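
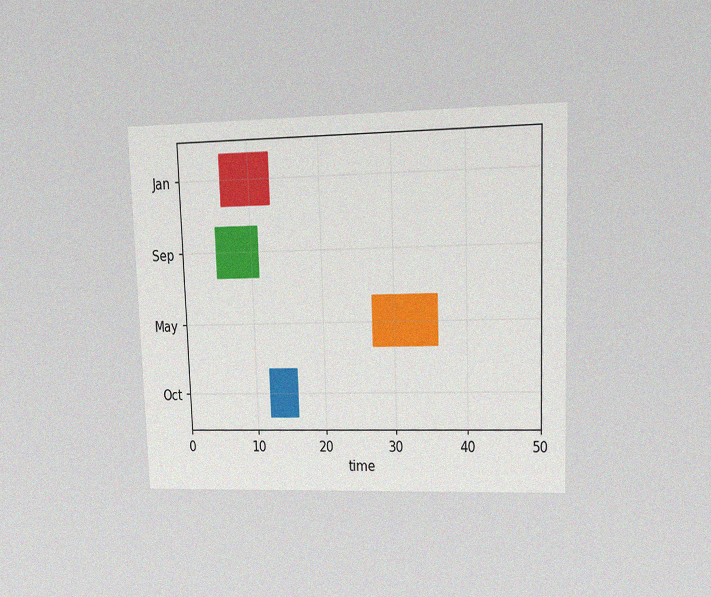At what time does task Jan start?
The chart is tilted about 2° counter-clockwise and viewed at a slight angle, with some photo noise. The Jan bar begins at t=6.

6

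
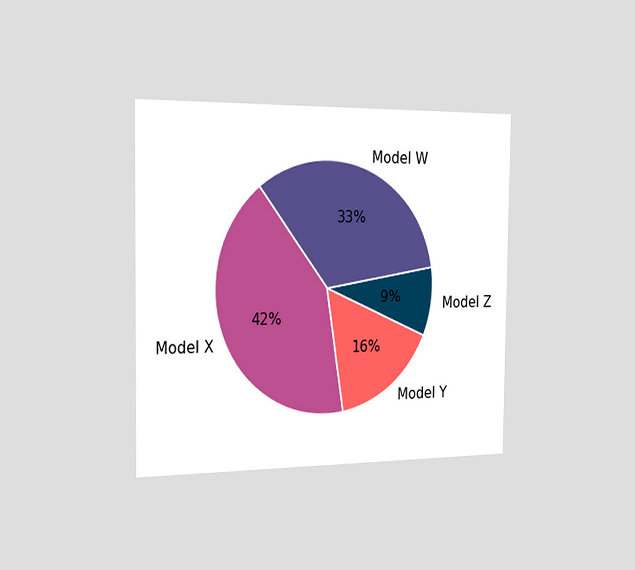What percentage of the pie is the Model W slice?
33%

The chart is viewed slightly from the left. The Model W slice takes up 33% of the pie.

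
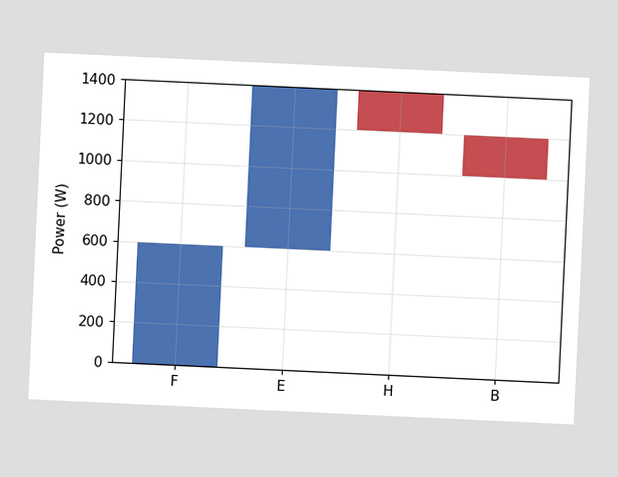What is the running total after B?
The chart is tilted about 3° clockwise. After B the running total reaches 1000W.

1000W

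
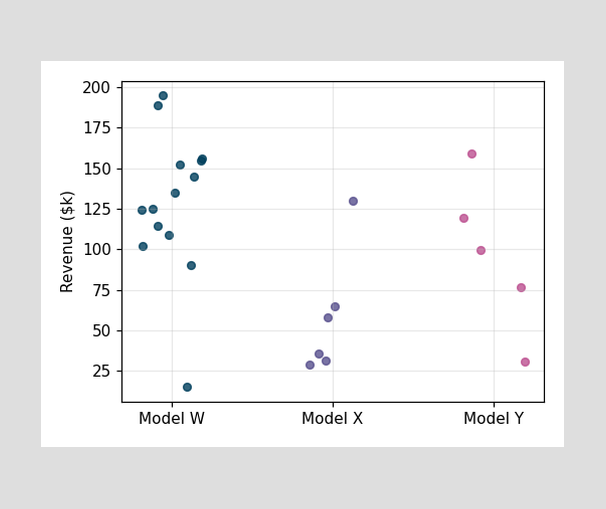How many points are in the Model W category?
14

Counting the markers in the Model W column gives 14.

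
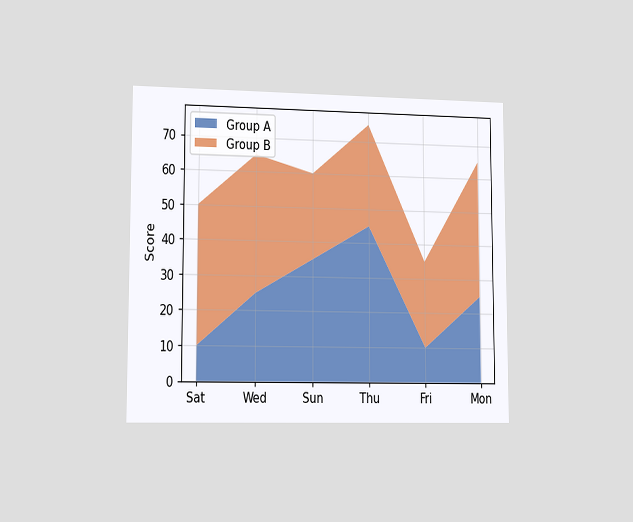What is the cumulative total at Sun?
The chart is viewed slightly from the left. The stacked total at Sun reaches 60.

60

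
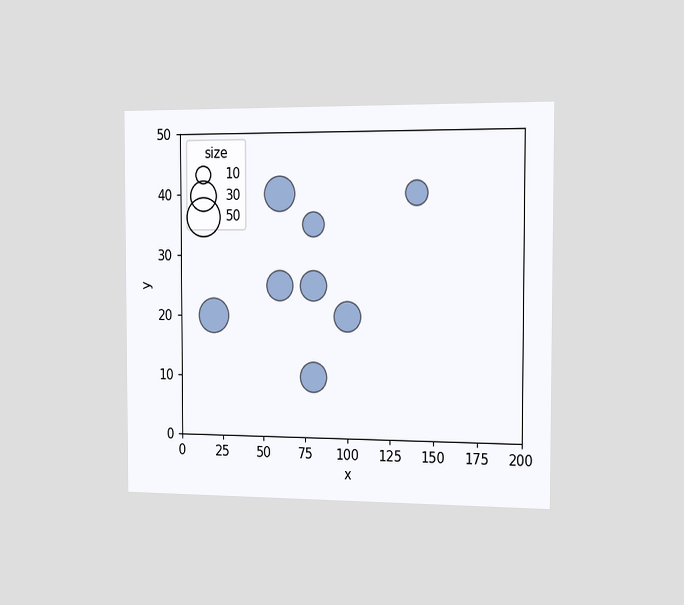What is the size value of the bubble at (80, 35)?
The chart is viewed slightly from the right. Matching the bubble at (80, 35) against the size legend gives 20.

20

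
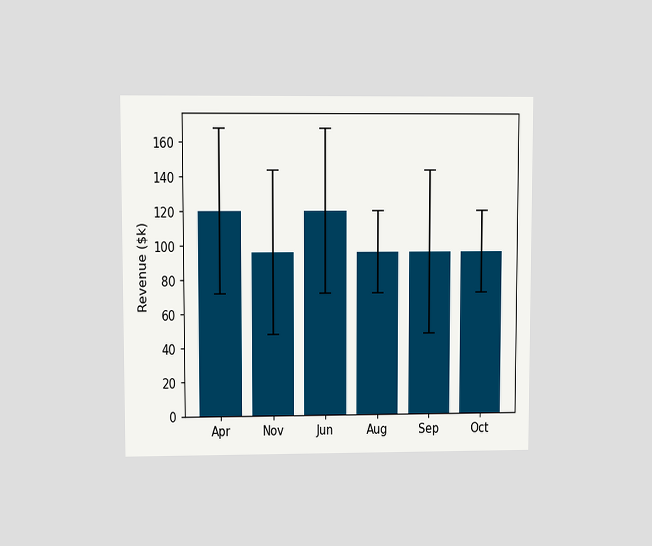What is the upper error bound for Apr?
$168k

The chart is viewed at a slight angle. The Apr bar's upper whisker reaches $168k.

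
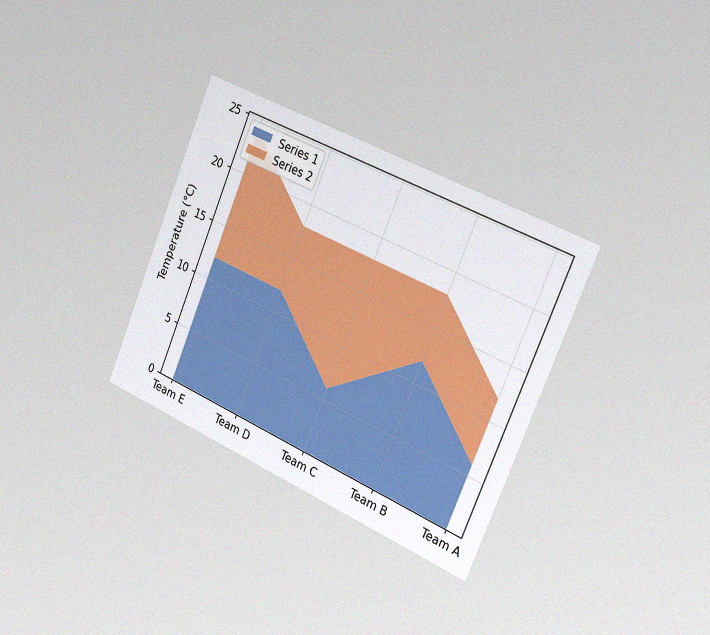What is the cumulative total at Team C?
18°C

The chart is tilted about 23° clockwise and viewed slightly from the right, with some photo noise. The stacked total at Team C reaches 18°C.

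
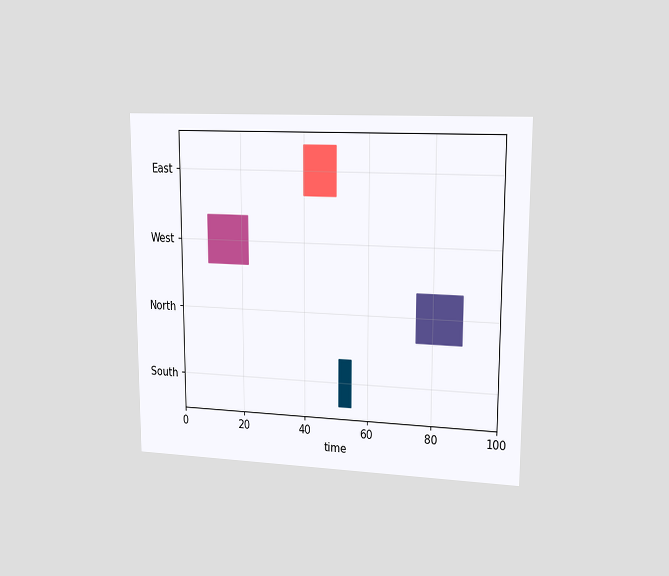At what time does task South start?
51

The chart is viewed slightly from the right. The South bar begins at t=51.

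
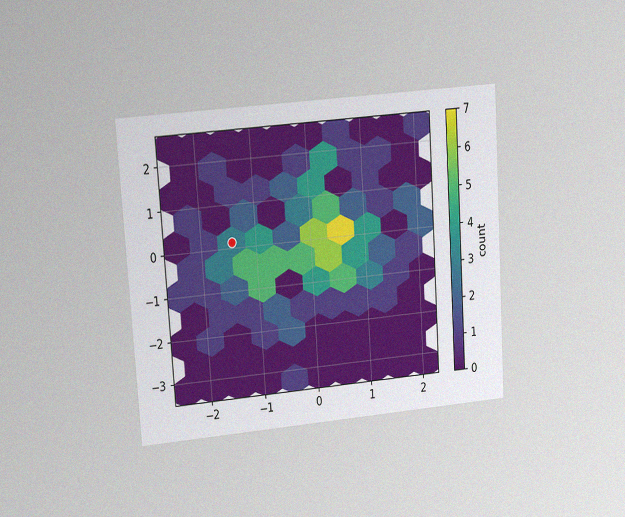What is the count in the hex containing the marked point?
The chart is tilted about 4° counter-clockwise and viewed at a slight angle, with some photo noise. The marked hex reads 3 on the colorbar.

3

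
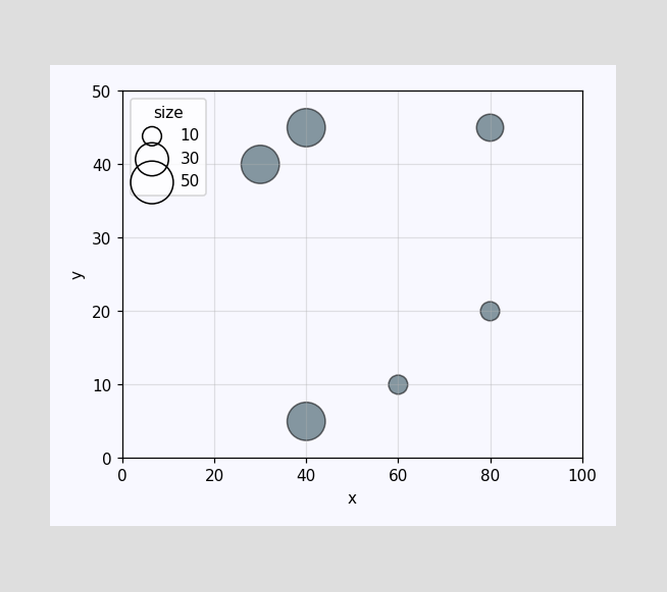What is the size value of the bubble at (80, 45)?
Matching the bubble at (80, 45) against the size legend gives 20.

20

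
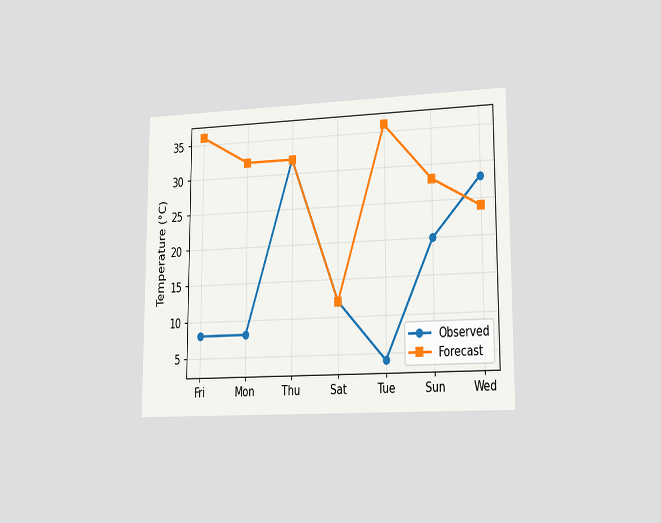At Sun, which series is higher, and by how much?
Forecast, by 8°C

The chart is viewed slightly from the right. At Sun, Forecast sits above the other line by 8°C.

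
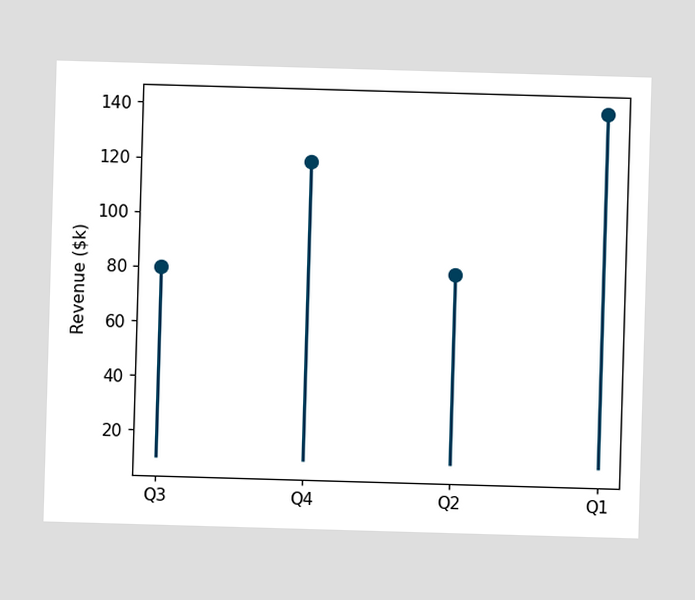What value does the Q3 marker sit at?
The Q3 marker sits at $80k.

$80k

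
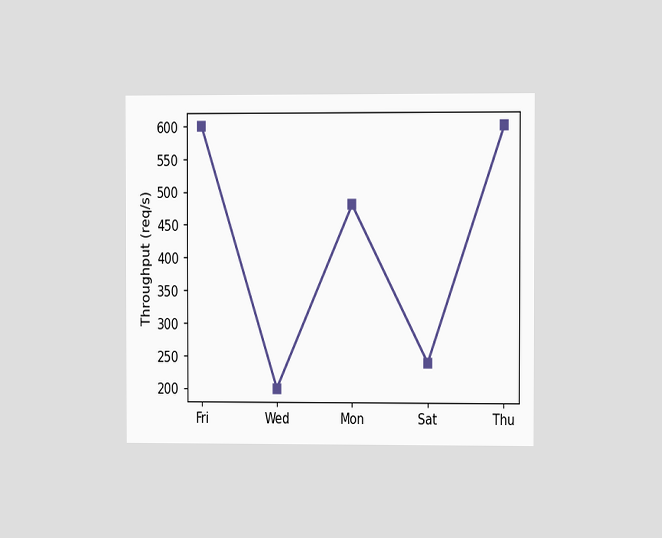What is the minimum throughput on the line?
The chart is viewed at a slight angle. The lowest point is at Wed, and reading across to the y-axis gives 200req/s.

200req/s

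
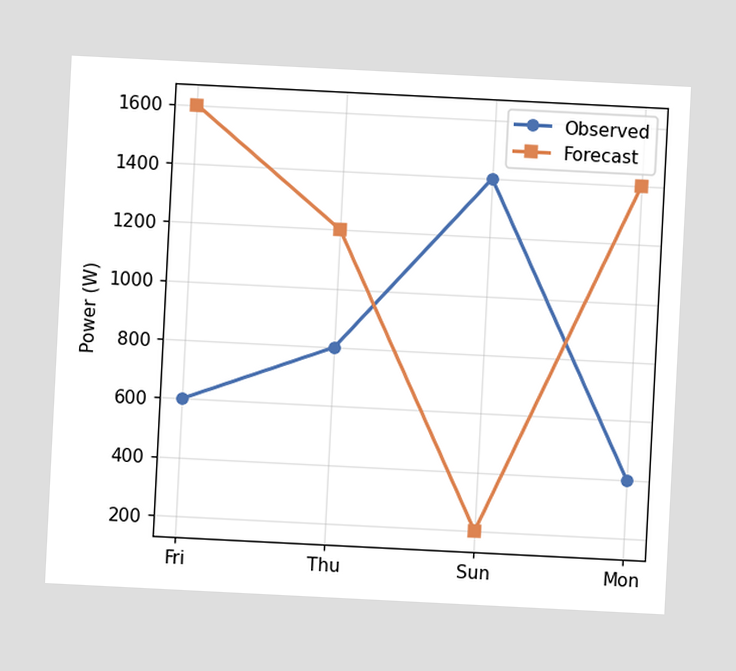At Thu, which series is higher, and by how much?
Forecast, by 400W

The chart is tilted about 3° clockwise. At Thu, Forecast sits above the other line by 400W.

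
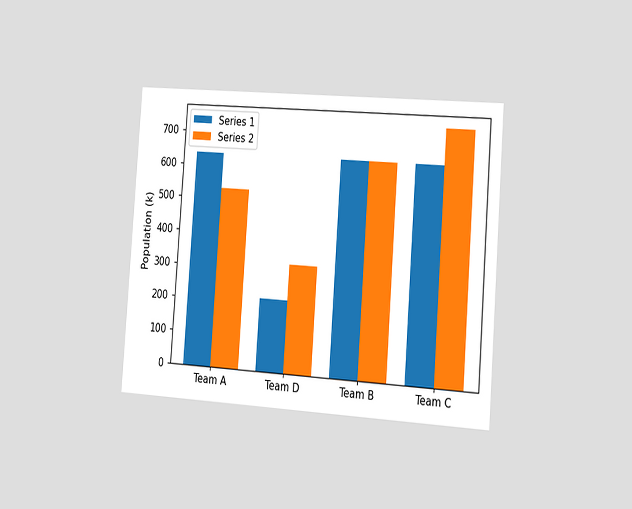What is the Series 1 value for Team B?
The chart is tilted about 4° clockwise and viewed slightly from the right. The Series 1 bar at Team B reaches 636k on the y-axis.

636k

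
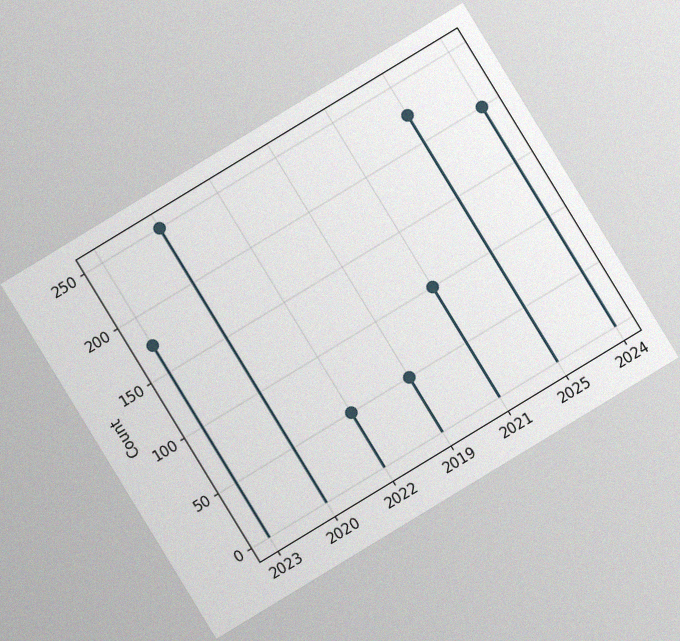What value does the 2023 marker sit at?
The chart is tilted about 31° counter-clockwise, with some photo noise. The 2023 marker sits at 175.

175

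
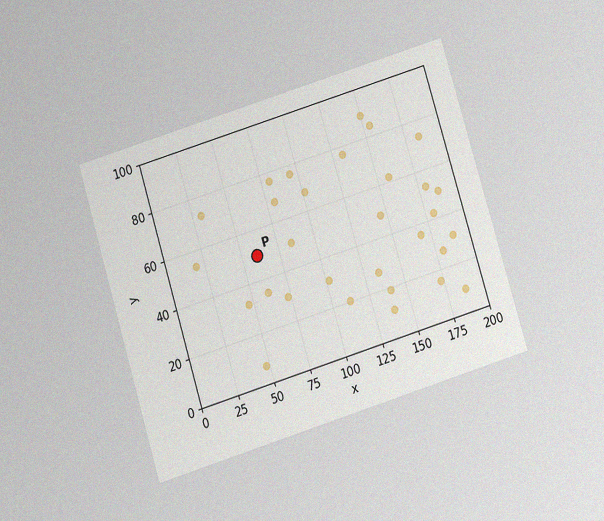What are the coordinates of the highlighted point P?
(60, 50)

The chart is tilted about 17° counter-clockwise and viewed slightly from below, with some photo noise. Following the gridlines from P to each axis, P sits at (60, 50).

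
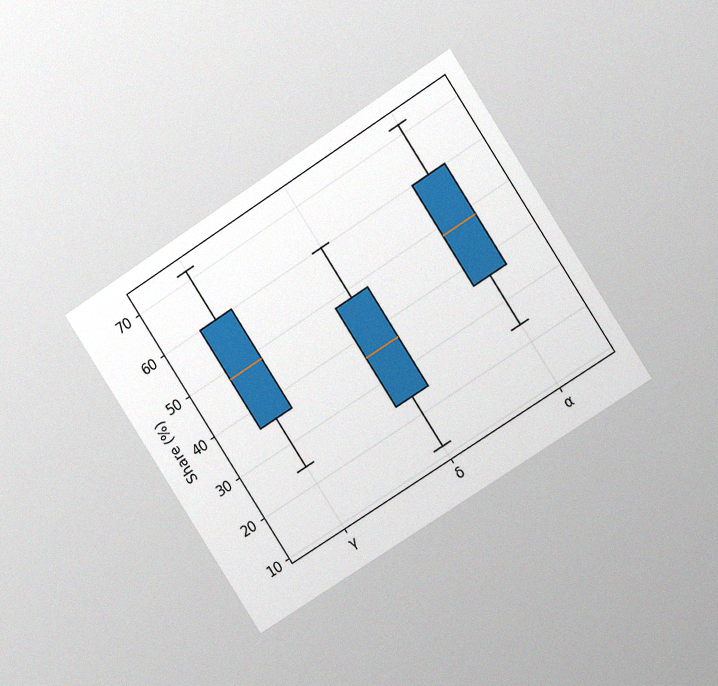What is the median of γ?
48%

The chart is tilted about 33° counter-clockwise and viewed at a slight angle, with some photo noise. The median line in the γ box sits at 48%.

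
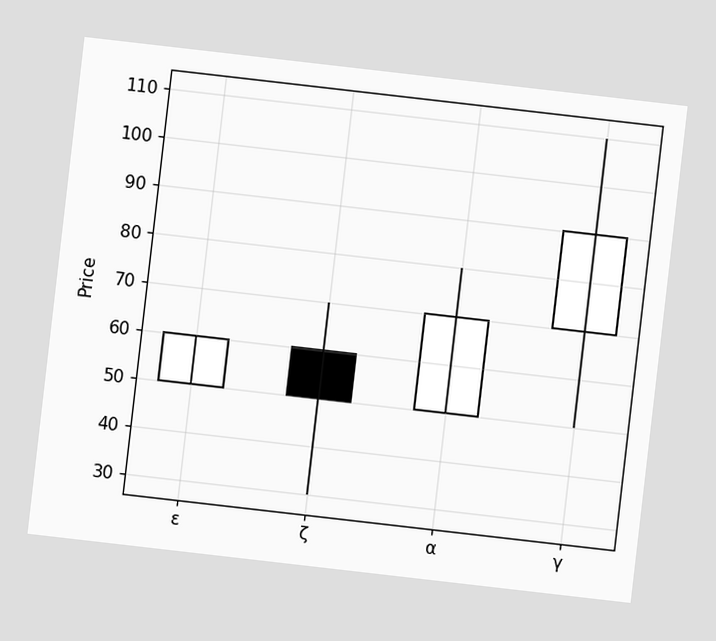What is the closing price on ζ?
50

The chart is tilted about 7° clockwise. The ζ candle closes at 50.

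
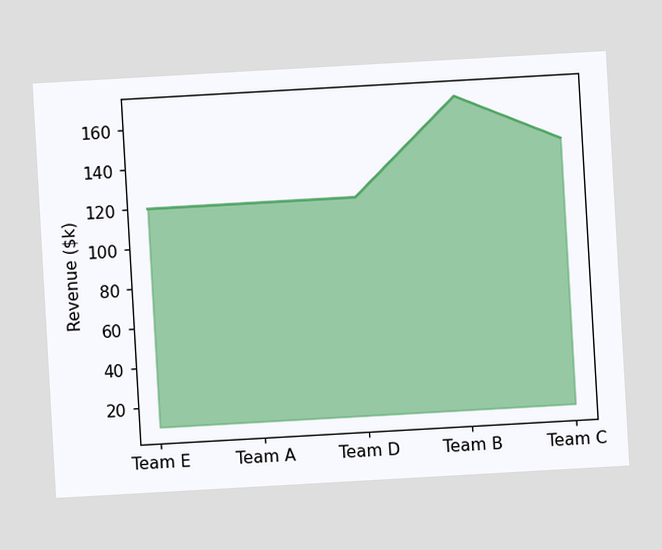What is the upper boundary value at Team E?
The chart is tilted about 3° counter-clockwise. At Team E the upper boundary is at $120k.

$120k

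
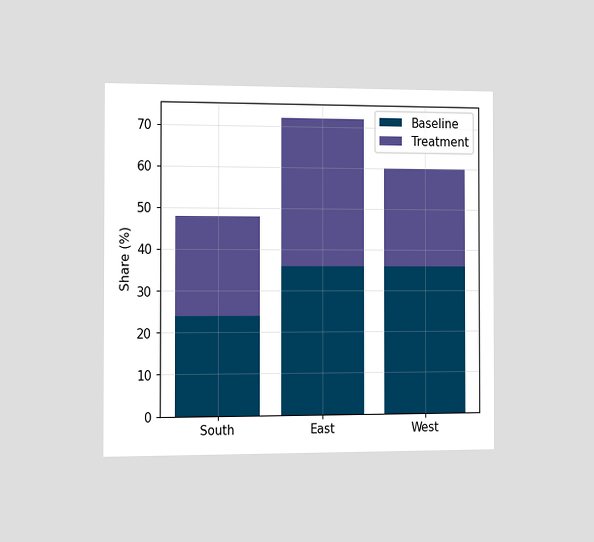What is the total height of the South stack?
The chart is viewed slightly from the left. The South stack's top reaches 48% on the y-axis.

48%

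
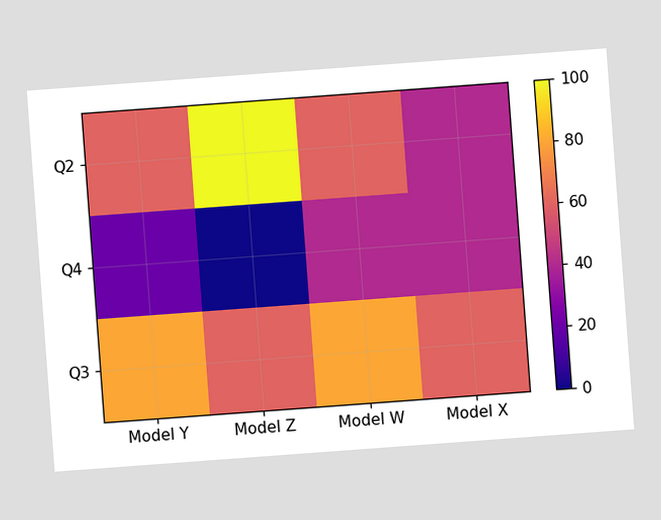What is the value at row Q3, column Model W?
80

The chart is tilted about 4° counter-clockwise. Matching cell (Q3, Model W) against the colorbar gives 80.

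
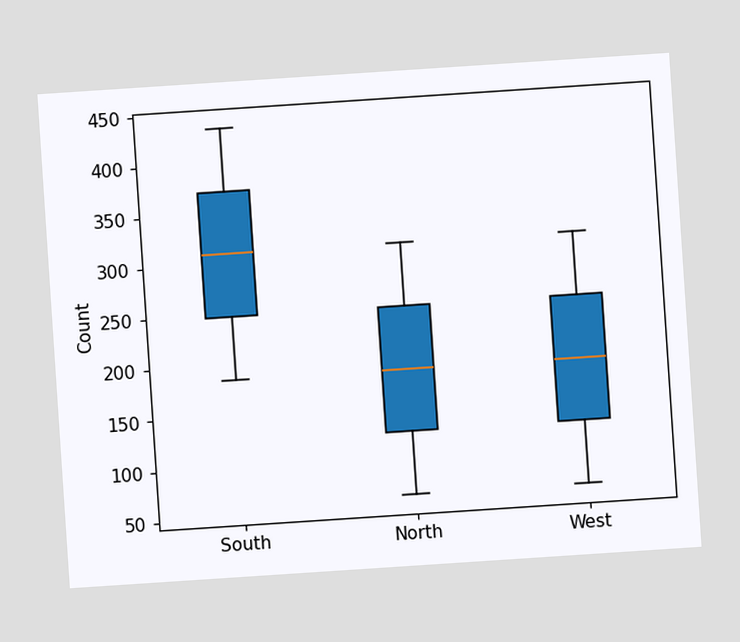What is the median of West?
The chart is tilted about 4° counter-clockwise. The median line in the West box sits at 186.

186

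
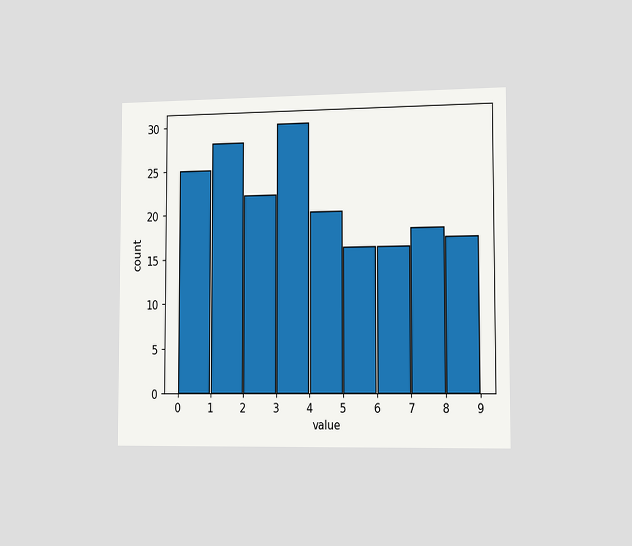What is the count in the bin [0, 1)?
25

The chart is viewed slightly from the right. The [0, 1) bin has height 25.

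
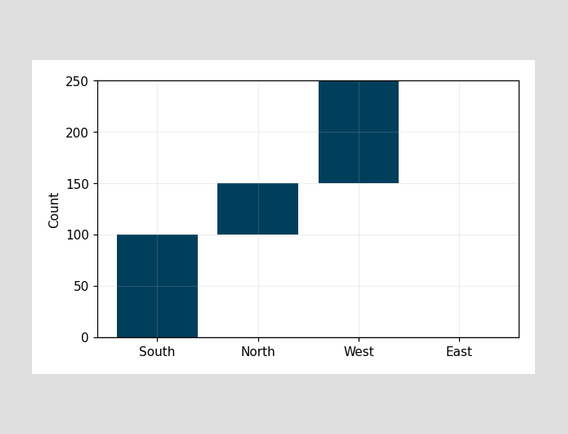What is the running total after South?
100

After South the running total reaches 100.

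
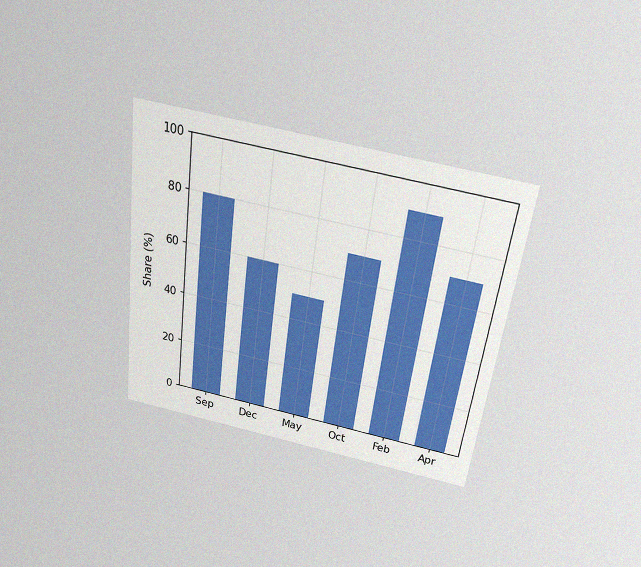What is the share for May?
50%

The chart is tilted about 7° clockwise and viewed slightly from above, with some photo noise. Reading along the chart's y-axis, the May bar reaches 50%.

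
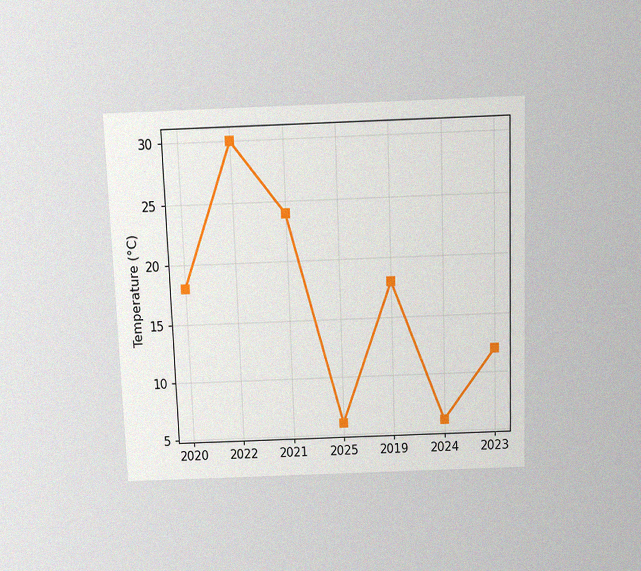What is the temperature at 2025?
6°C

The chart is tilted about 2° counter-clockwise and viewed slightly from above, with some photo noise. At 2025, the line is at 6°C.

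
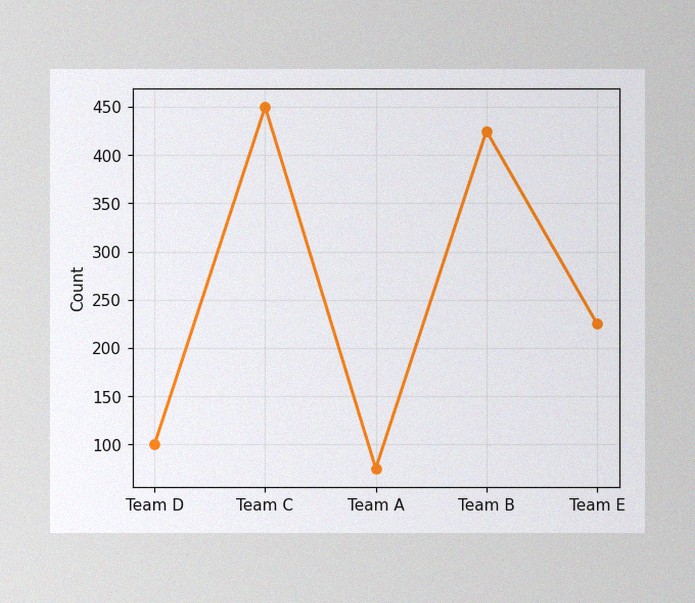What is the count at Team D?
100

The image has some photo noise and uneven lighting. At Team D, the line is at 100.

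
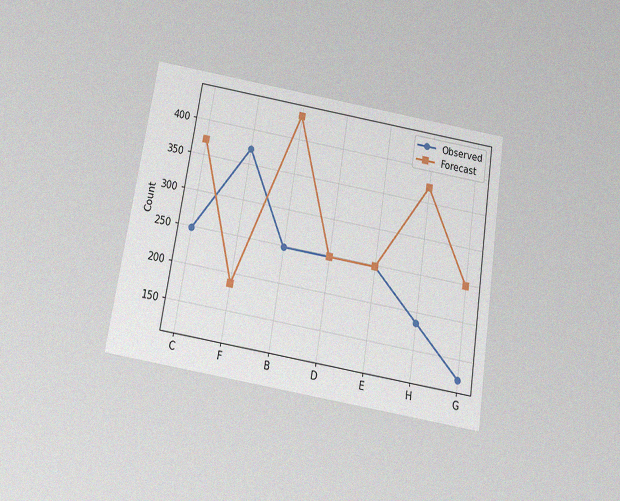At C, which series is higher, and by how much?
Forecast, by 124

The chart is tilted about 9° clockwise and viewed slightly from below, with some photo noise. At C, Forecast sits above the other line by 124.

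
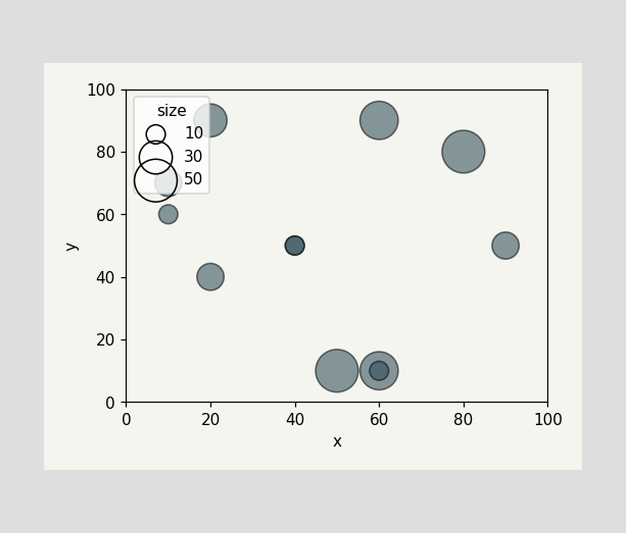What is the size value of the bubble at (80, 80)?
50

Matching the bubble at (80, 80) against the size legend gives 50.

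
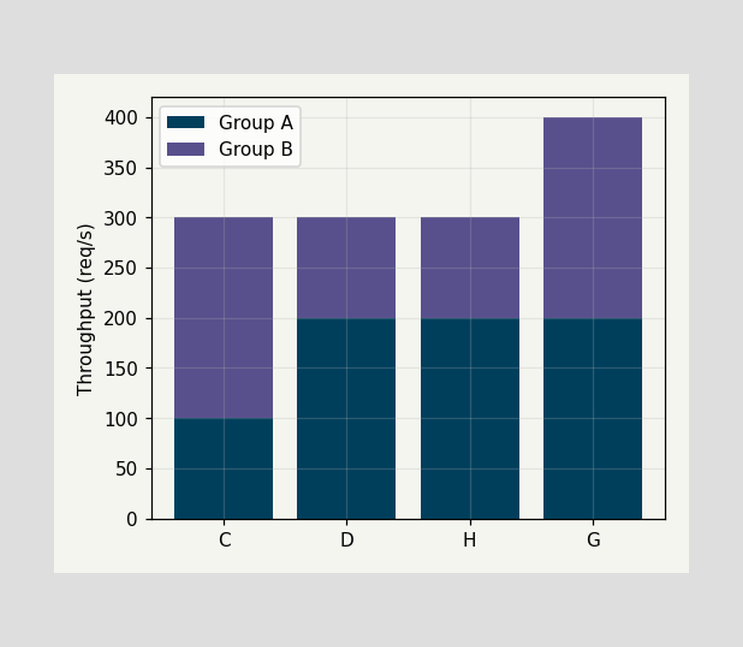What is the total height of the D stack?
300req/s

The D stack's top reaches 300req/s on the y-axis.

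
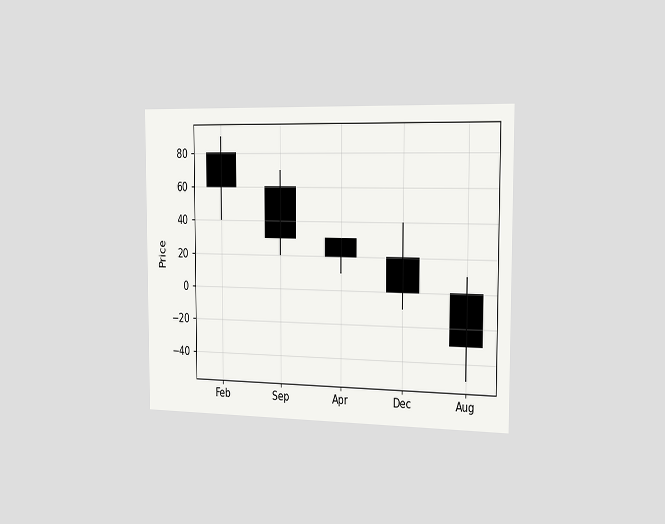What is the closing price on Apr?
The chart is viewed slightly from the right. The Apr candle closes at 20.

20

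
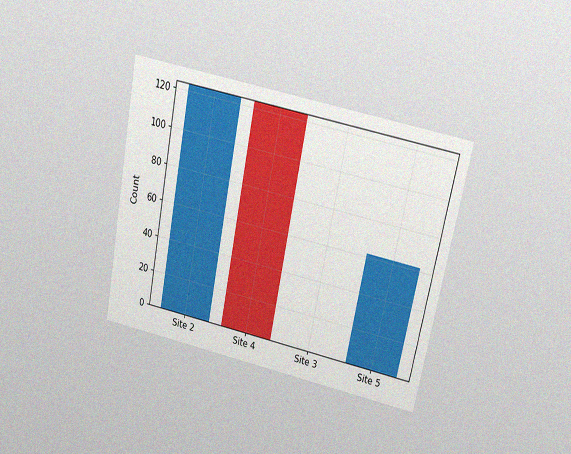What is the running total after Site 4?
The chart is tilted about 12° clockwise and viewed at a slight angle, with some photo noise. After Site 4 the running total reaches 0.

0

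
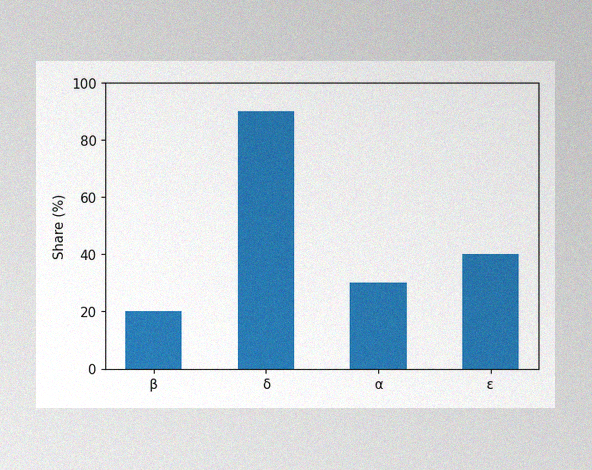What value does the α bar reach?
30%

The image has some photo noise and uneven lighting. Reading along the chart's y-axis, the α bar reaches 30%.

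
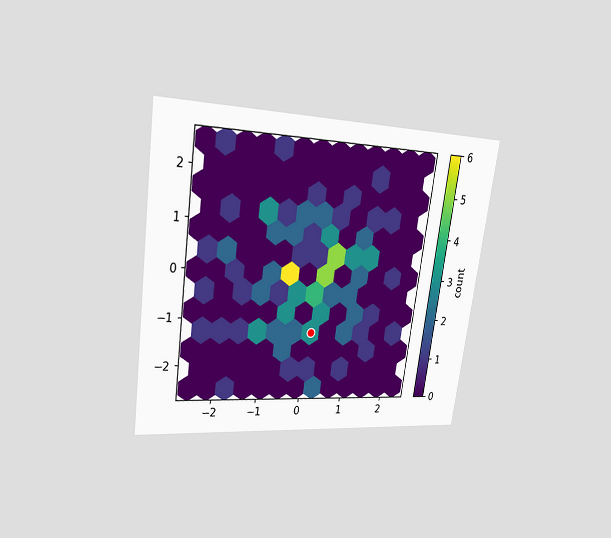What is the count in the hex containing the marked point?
3

The chart is tilted about 8° clockwise and viewed at a slight angle. The marked hex reads 3 on the colorbar.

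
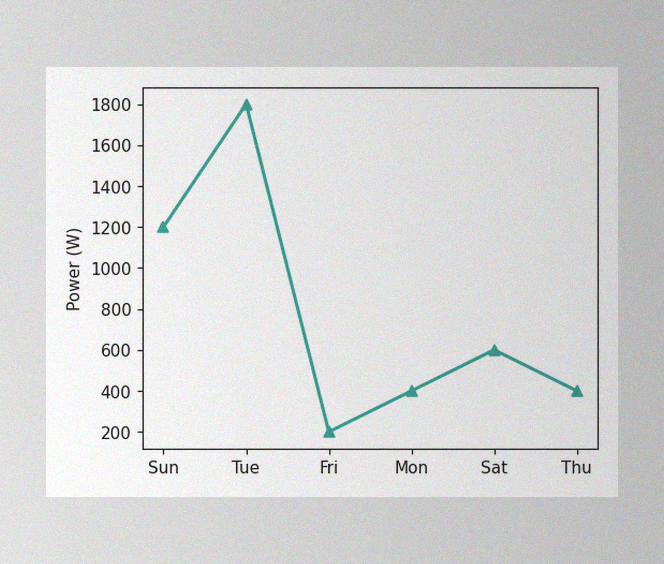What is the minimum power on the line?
The image has some photo noise and uneven lighting. The lowest point is at Fri, and reading across to the y-axis gives 200W.

200W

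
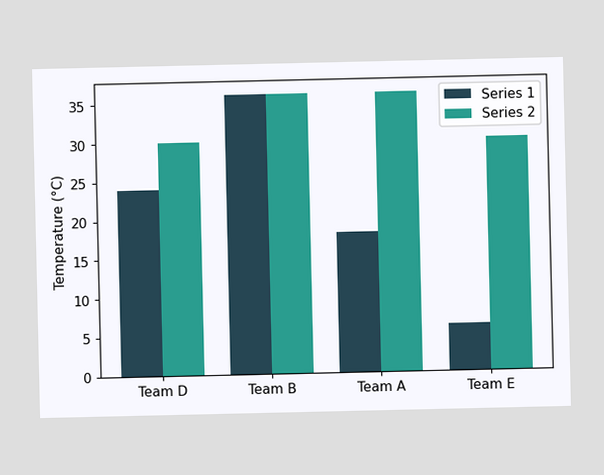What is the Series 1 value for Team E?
The Series 1 bar at Team E reaches 6°C on the y-axis.

6°C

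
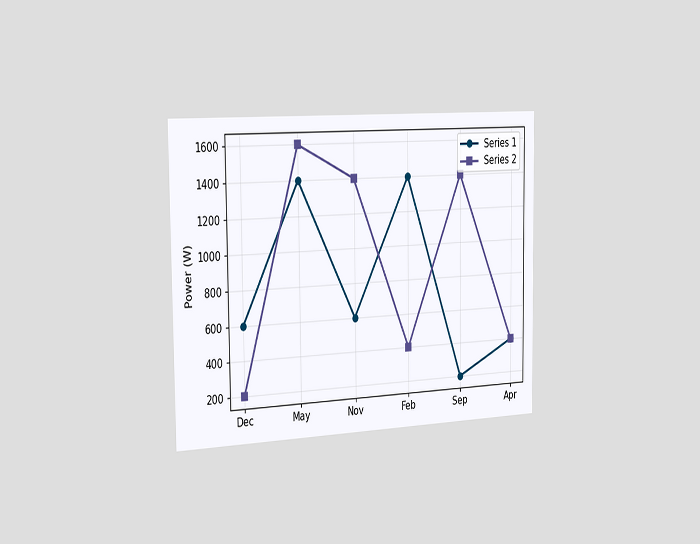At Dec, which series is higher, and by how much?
Series 1, by 400W

The chart is viewed slightly from the left. At Dec, Series 1 sits above the other line by 400W.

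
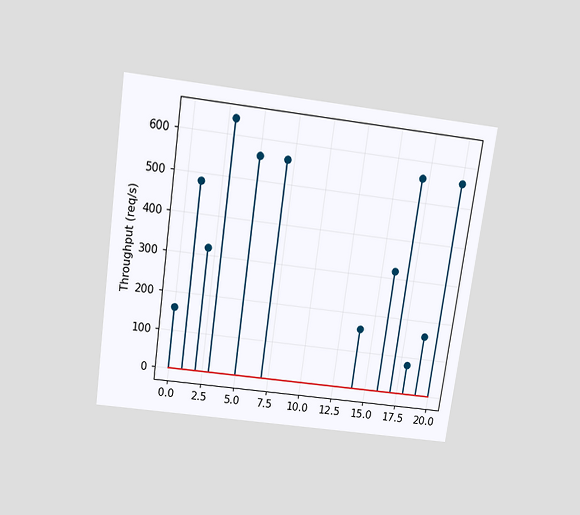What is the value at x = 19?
160req/s

The chart is tilted about 8° clockwise and viewed slightly from above. The stem at x=19 reaches 160req/s.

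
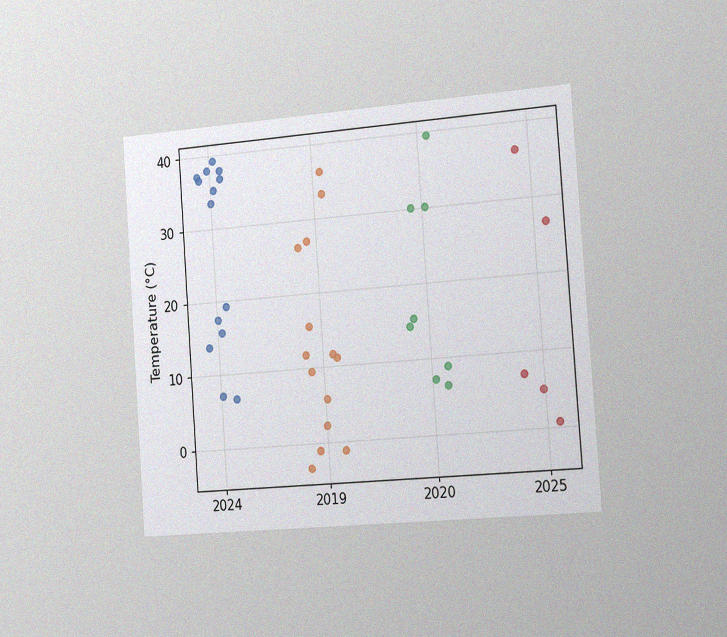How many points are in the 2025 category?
The chart is tilted about 4° counter-clockwise and viewed slightly from the right, with some photo noise. Counting the markers in the 2025 column gives 5.

5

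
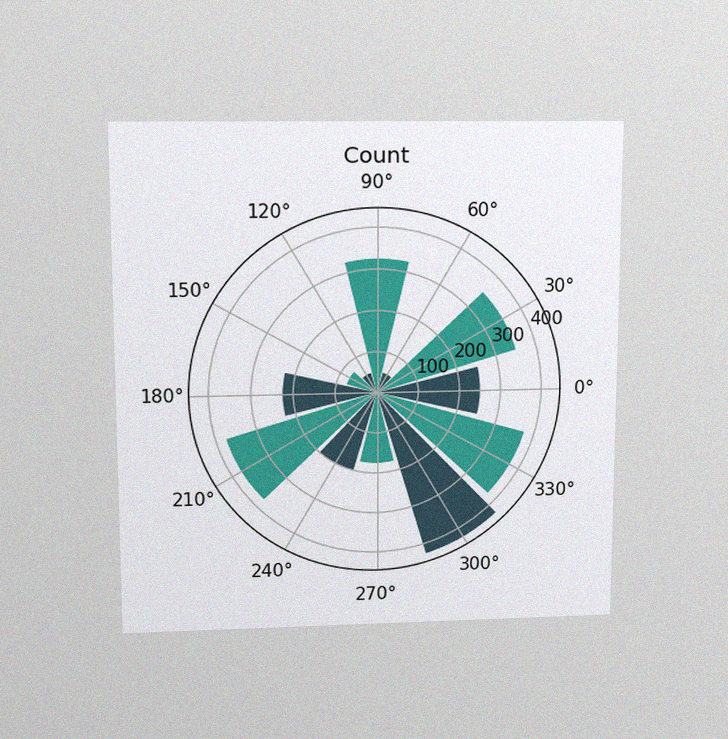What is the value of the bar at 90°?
The chart is viewed slightly from above, with some photo noise. The bar at 90° reaches 325 on the radial axis.

325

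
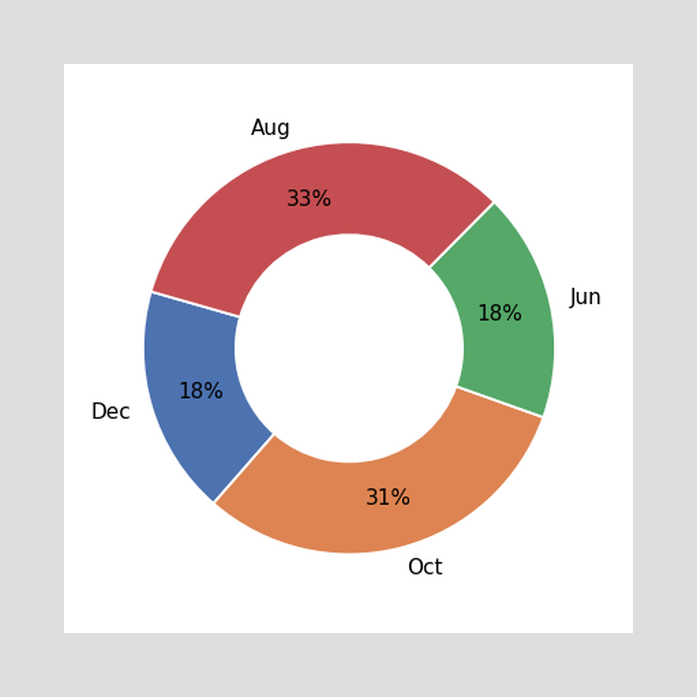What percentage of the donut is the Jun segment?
The Jun segment takes up 18% of the ring.

18%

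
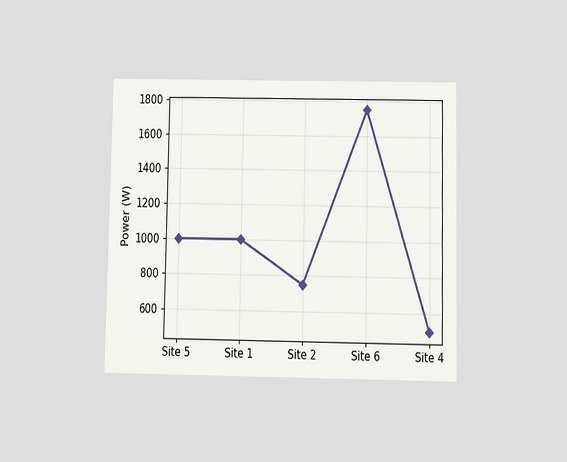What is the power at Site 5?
The chart is viewed slightly from below. At Site 5, the line is at 1000W.

1000W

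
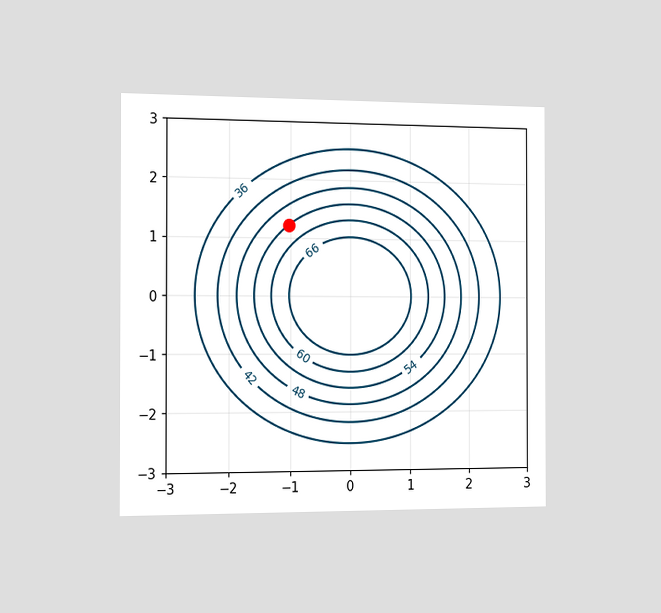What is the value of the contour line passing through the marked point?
54

The chart is viewed slightly from the left. The marked point sits on the contour labelled 54.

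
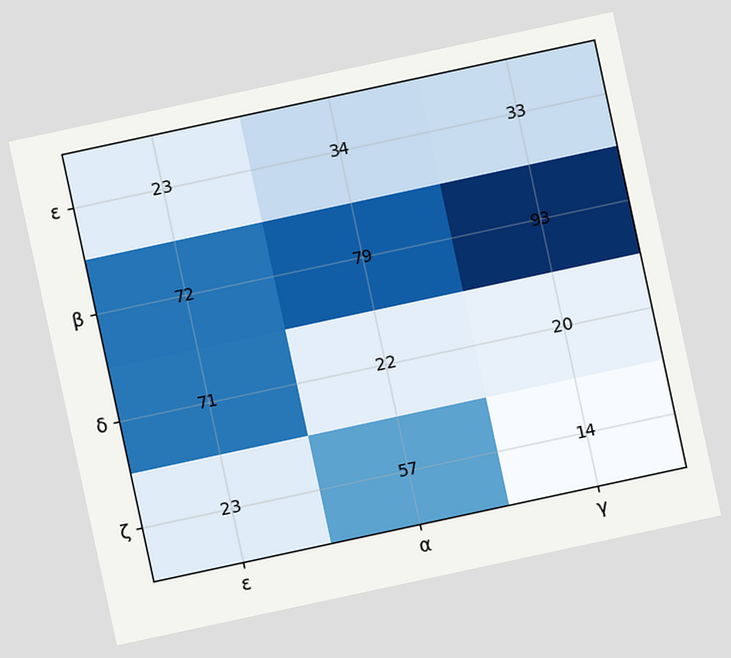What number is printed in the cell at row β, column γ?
93

The chart is tilted about 12° counter-clockwise. The (β, γ) cell reads 93.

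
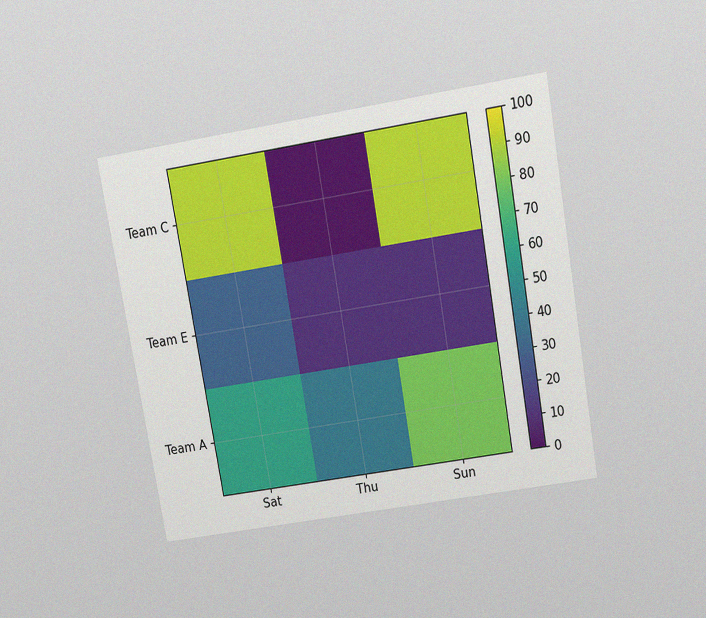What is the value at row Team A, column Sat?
60

The chart is tilted about 10° counter-clockwise and viewed slightly from above, with some photo noise. Matching cell (Team A, Sat) against the colorbar gives 60.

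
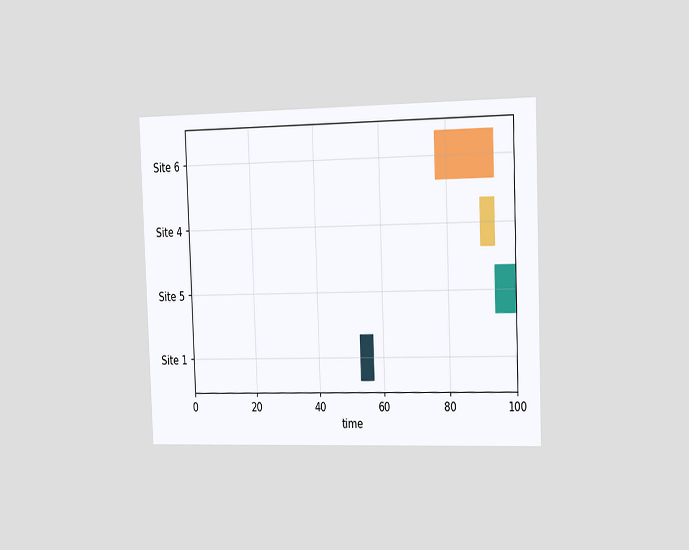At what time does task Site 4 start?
90

The chart is tilted about 2° counter-clockwise and viewed slightly from the right. The Site 4 bar begins at t=90.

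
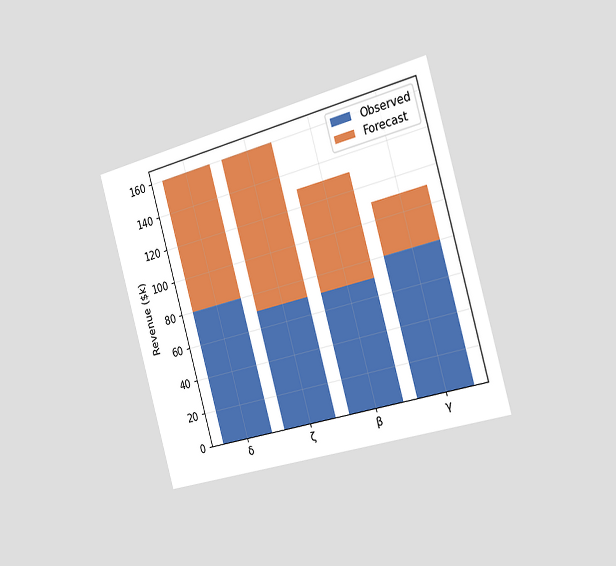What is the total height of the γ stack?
The chart is tilted about 16° counter-clockwise and viewed slightly from the right. The γ stack's top reaches $110k on the y-axis.

$110k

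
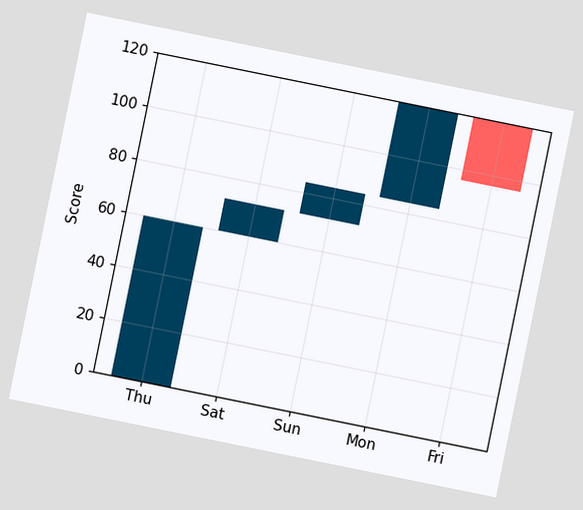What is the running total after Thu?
The chart is tilted about 11° clockwise. After Thu the running total reaches 60.

60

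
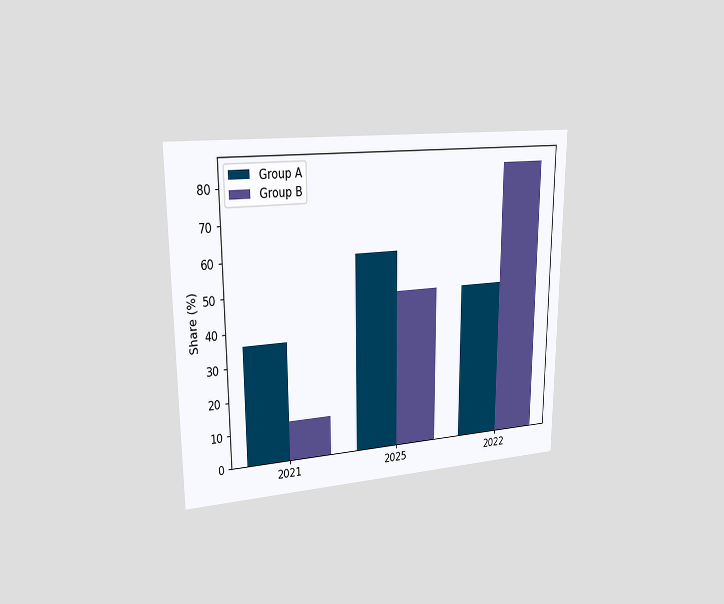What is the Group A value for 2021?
36%

The chart is viewed slightly from the left. The Group A bar at 2021 reaches 36% on the y-axis.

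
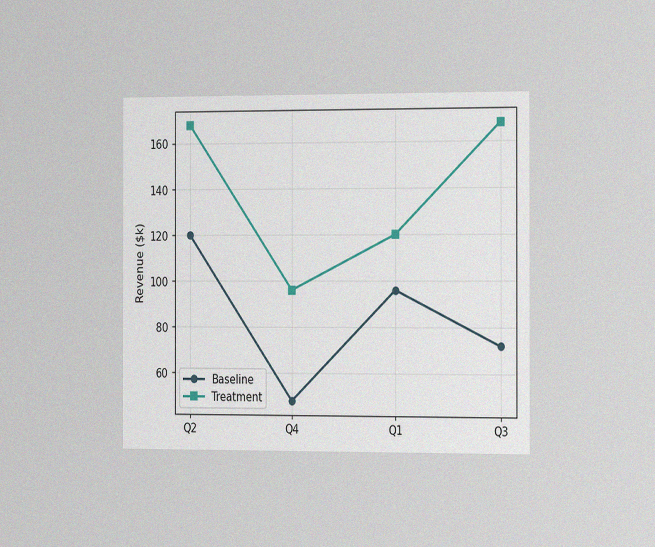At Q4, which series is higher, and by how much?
The chart is viewed slightly from the right, with some photo noise. At Q4, Treatment sits above the other line by $48k.

Treatment, by $48k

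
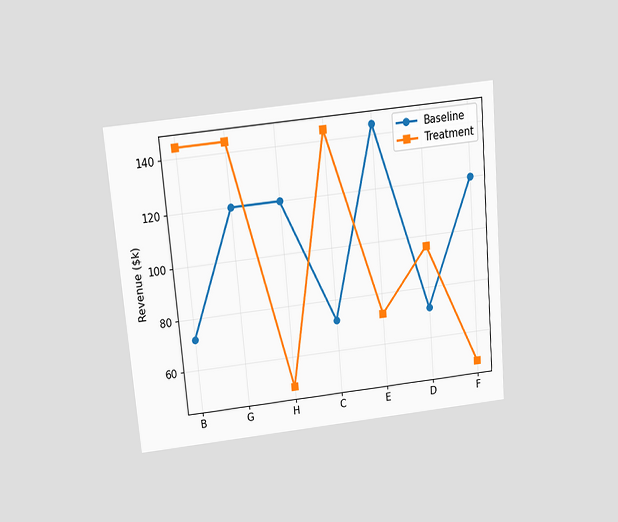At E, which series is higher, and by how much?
The chart is tilted about 5° counter-clockwise and viewed slightly from above. At E, Baseline sits above the other line by $72k.

Baseline, by $72k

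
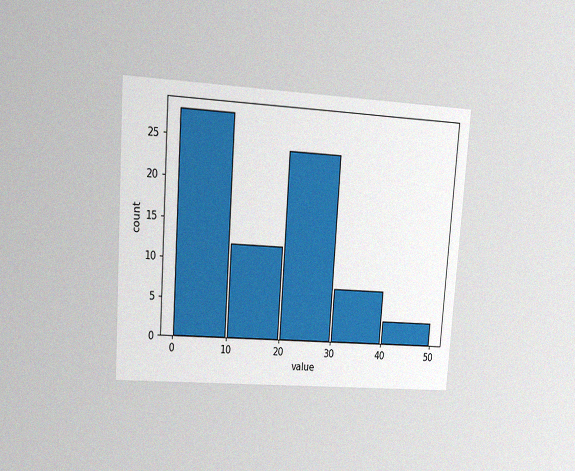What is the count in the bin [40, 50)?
3

The chart is tilted about 4° clockwise and viewed at a slight angle, with some photo noise. The [40, 50) bin has height 3.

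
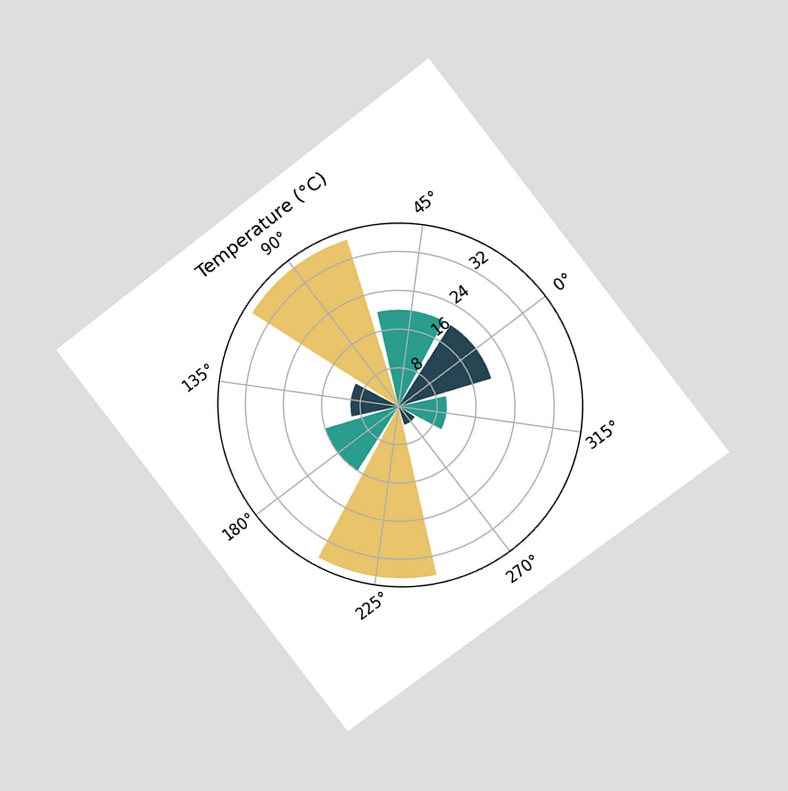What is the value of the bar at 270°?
The chart is tilted about 37° counter-clockwise and viewed at a slight angle. The bar at 270° reaches 4°C on the radial axis.

4°C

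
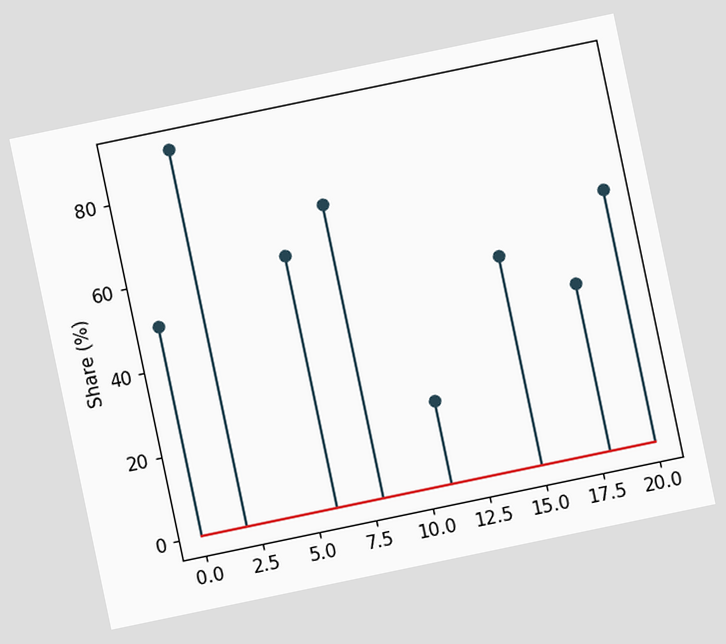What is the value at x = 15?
The chart is tilted about 12° counter-clockwise. The stem at x=15 reaches 50%.

50%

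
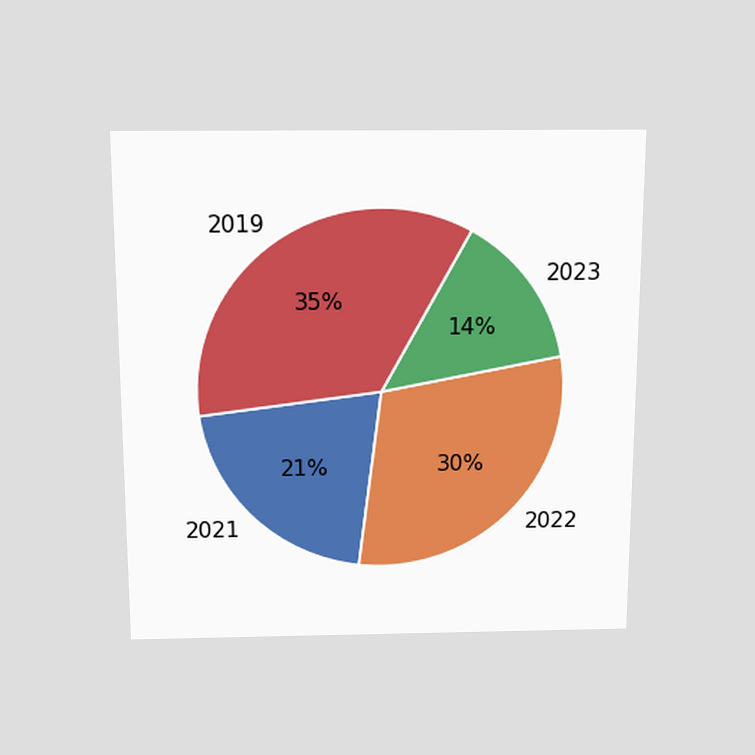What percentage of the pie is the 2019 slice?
35%

The chart is viewed slightly from above. The 2019 slice takes up 35% of the pie.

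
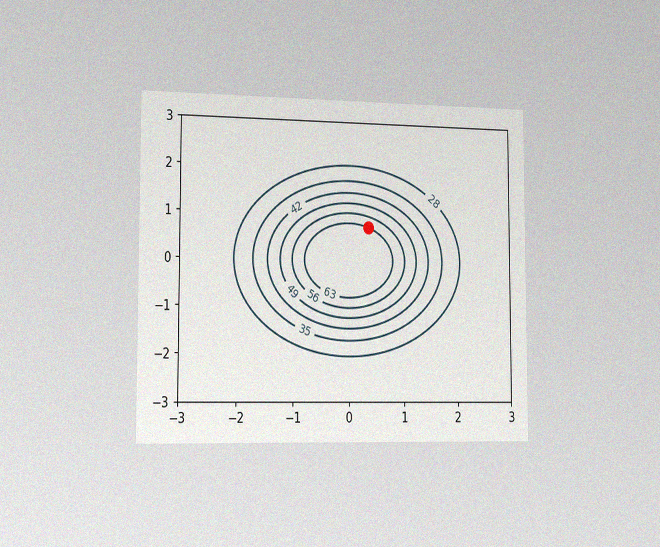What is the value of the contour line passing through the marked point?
63

The chart is viewed slightly from the left, with some photo noise. The marked point sits on the contour labelled 63.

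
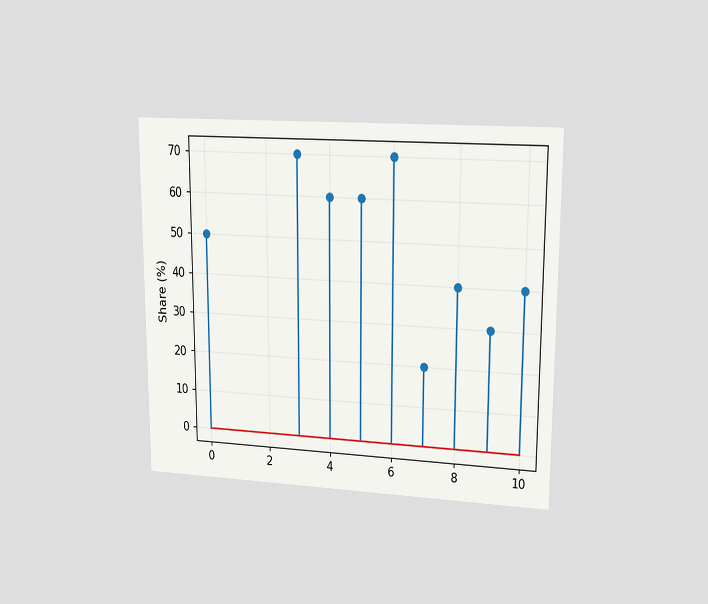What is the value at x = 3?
70%

The chart is viewed at a slight angle. The stem at x=3 reaches 70%.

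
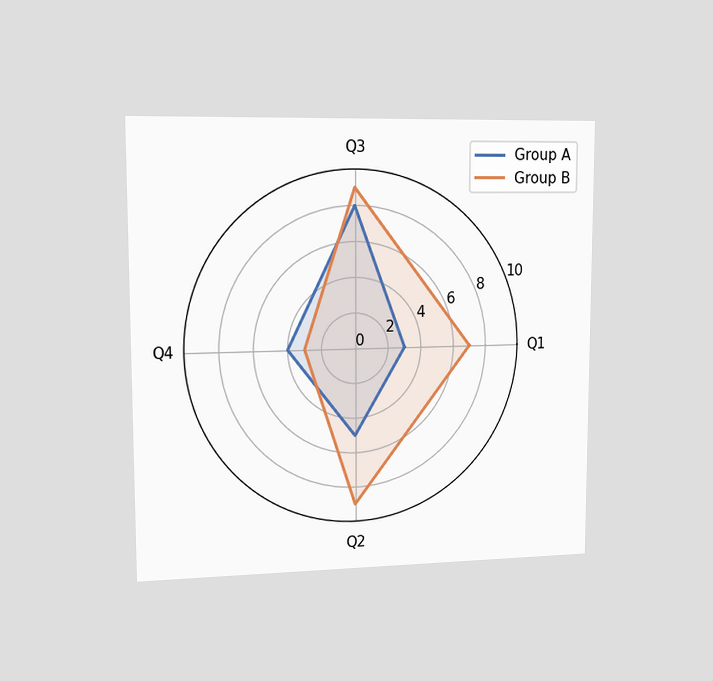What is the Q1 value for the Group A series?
3

The chart is viewed slightly from the left. On the Q1 axis, Group A reaches 3.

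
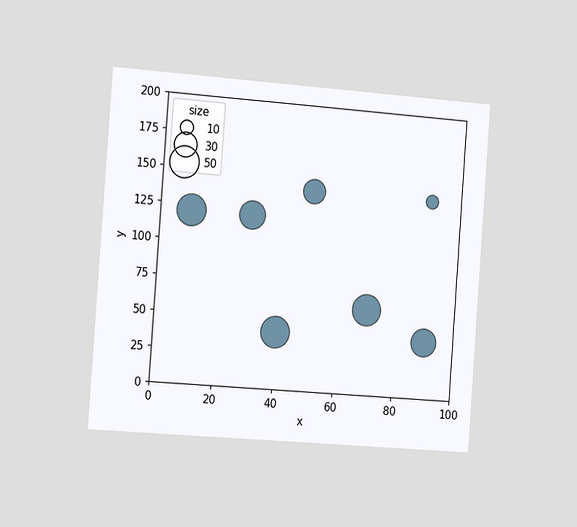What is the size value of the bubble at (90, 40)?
The chart is tilted about 4° clockwise and viewed slightly from the left. Matching the bubble at (90, 40) against the size legend gives 40.

40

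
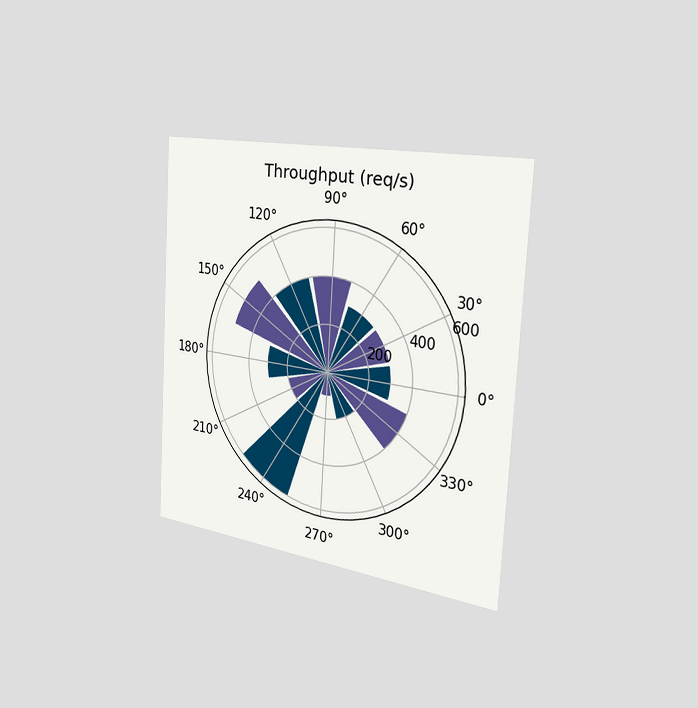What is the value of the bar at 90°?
The chart is tilted about 3° clockwise and viewed slightly from the right. The bar at 90° reaches 400req/s on the radial axis.

400req/s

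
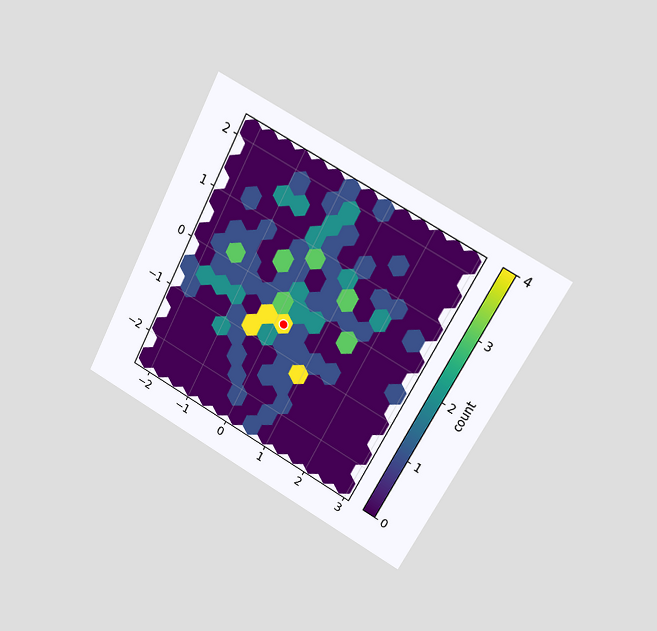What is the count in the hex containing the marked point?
4

The chart is tilted about 28° clockwise and viewed at a slight angle. The marked hex reads 4 on the colorbar.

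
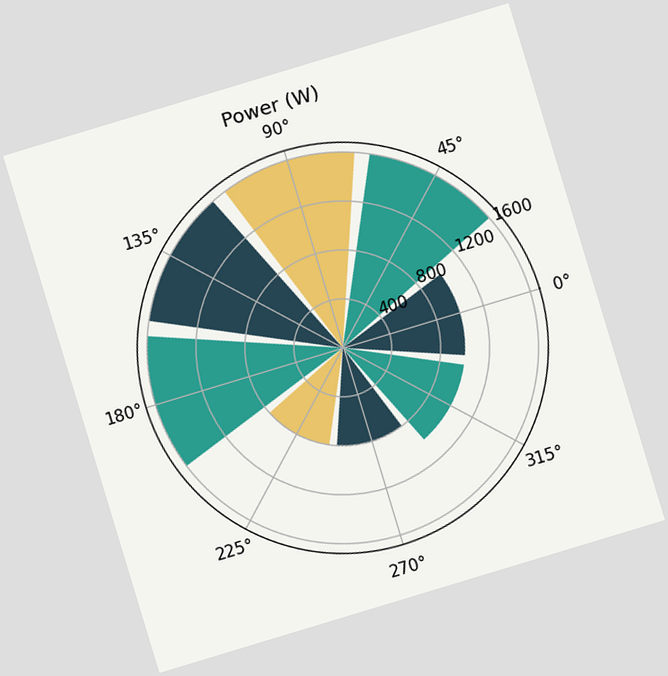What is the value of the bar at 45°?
The chart is tilted about 17° counter-clockwise. The bar at 45° reaches 1600W on the radial axis.

1600W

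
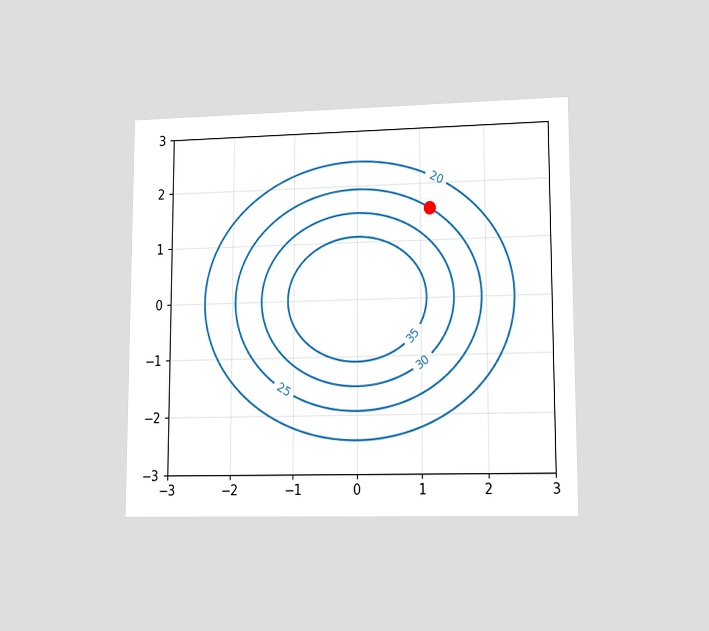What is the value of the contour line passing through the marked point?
The chart is viewed at a slight angle. The marked point sits on the contour labelled 25.

25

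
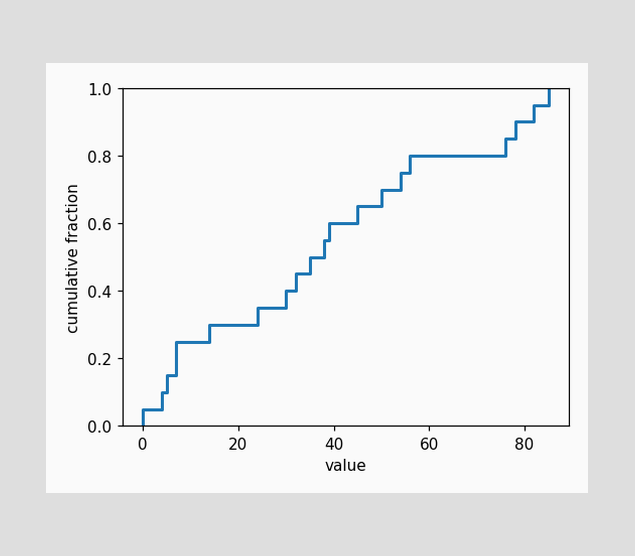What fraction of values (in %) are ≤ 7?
At x=7 the ECDF step is at 25%.

25%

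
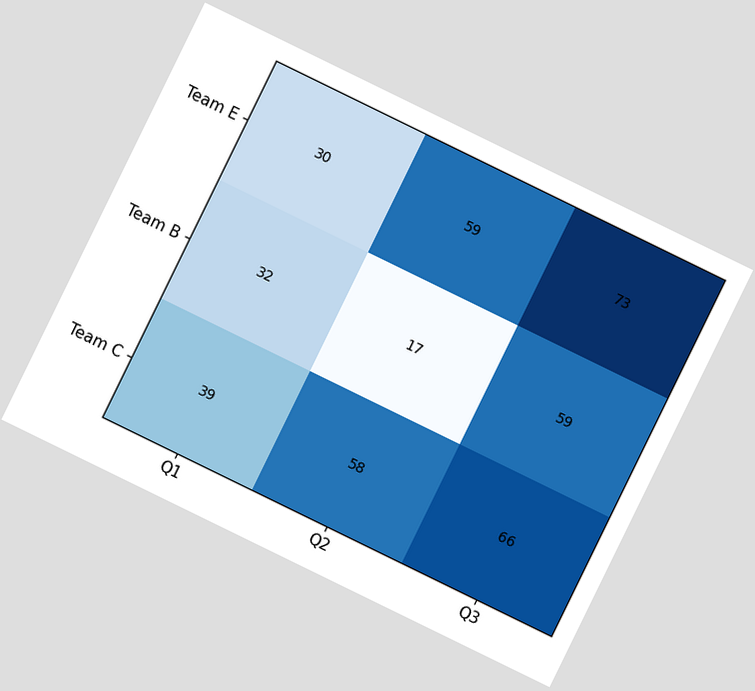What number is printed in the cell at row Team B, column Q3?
59

The chart is tilted about 26° clockwise. The (Team B, Q3) cell reads 59.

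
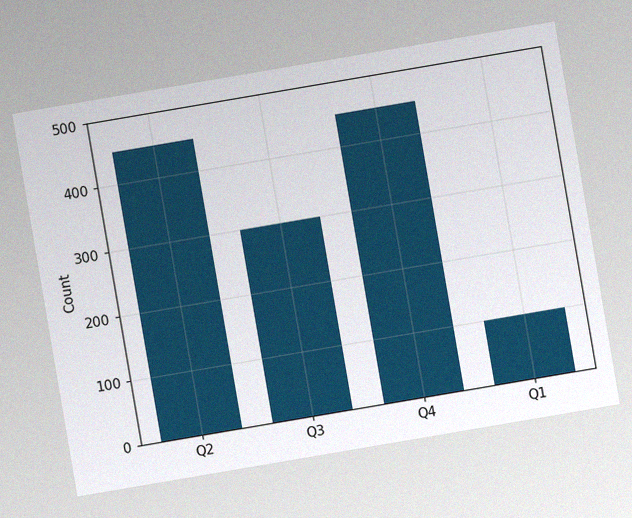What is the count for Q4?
450

The chart is tilted about 10° counter-clockwise, with some photo noise. Reading along the chart's y-axis, the Q4 bar reaches 450.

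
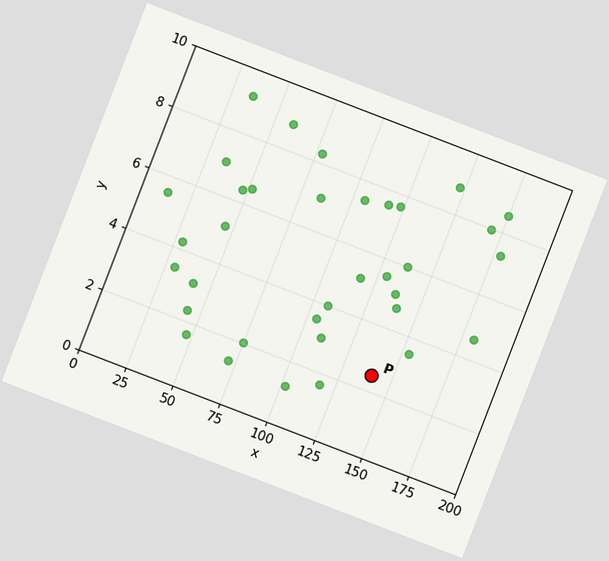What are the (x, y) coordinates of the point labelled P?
(140, 2.5)

The chart is tilted about 21° clockwise. Following the gridlines from P to each axis, P sits at (140, 2.5).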